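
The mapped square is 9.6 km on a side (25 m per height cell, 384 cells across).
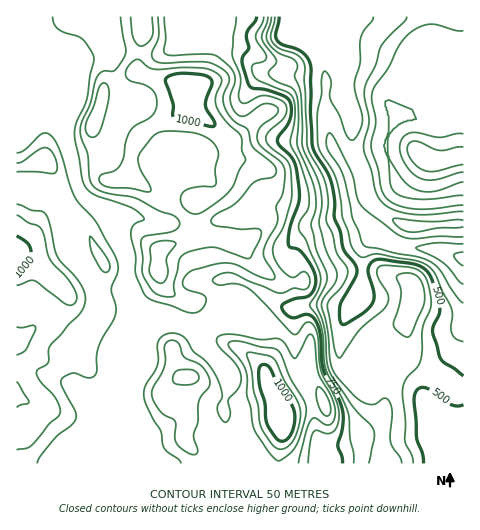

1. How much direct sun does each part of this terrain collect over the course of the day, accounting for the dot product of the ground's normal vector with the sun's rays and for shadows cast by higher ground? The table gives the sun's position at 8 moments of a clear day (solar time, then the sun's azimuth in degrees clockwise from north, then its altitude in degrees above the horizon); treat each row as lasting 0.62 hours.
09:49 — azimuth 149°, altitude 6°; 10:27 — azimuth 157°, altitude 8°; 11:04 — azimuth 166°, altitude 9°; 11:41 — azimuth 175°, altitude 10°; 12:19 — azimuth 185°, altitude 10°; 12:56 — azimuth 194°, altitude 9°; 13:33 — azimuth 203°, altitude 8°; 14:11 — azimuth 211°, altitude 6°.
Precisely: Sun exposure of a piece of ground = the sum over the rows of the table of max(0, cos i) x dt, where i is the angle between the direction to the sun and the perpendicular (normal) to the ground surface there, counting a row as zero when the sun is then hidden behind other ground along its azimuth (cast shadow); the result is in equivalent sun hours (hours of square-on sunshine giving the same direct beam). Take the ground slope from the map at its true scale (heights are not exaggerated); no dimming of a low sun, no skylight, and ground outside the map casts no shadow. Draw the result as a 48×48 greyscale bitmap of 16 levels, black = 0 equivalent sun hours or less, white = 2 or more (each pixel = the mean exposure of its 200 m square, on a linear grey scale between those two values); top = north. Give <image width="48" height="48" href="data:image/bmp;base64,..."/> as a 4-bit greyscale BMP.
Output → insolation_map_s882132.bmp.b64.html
<image width="48" height="48" href="data:image/bmp;base64,Qk32BAAAAAAAAHYAAAAoAAAAMAAAADAAAAABAAQAAAAAAIAEAAATCwAAEwsAABAAAAAAAAAAAAAAABEREQAiIiIAMzMzAERERABVVVUAZmZmAHd3dwCIiIgAmZmZAKqqqgC7u7sAzMzMAN3d3QDu7u4A////AIh2ZVVVVVVXiZdVVVZ4mGZmVVZVREVVVZmYdlVVVVVoq4VFVWec7YZ2Q0ZTIiNVVYiZh2VVVVZ2dlRVVnm83ZeKdUZlRERVZneJqYZVVWdnZVZmVnm6mqm9plVFZlVWZmd5qXZVVmV5hmZVVWeIZordlUI1ZVVmd2d4dUVVVUWah2VVVmZlM1i5UyEkVUVneGZUMjVVVVeYh3ZmVnh1IiVzIRE0RFZ4iFQiI0VVVVVmeImXQ1iFIRNBERI0RWeIdkMiNXiFVVMjaJl0IkZkISMQASM0V4mHVDNWiKuWVVQSREQiRnZDIjYhAjREaJhlRGeIdmZVVVQzMQATWqYSI0ZCI1VEWJdTNJh1VlVlVVVGUgAVvYIAIiRUI1ZURnZUM3dnd2V3VVVVQxE4pRAAEhNUITVlVmVEMVaIh2R5ZVVBABMyEAAAERJEIRRniHVEMTRniIVZhVVSAUVCAAABERA0IQFFeIdmVDNFaadYlVVUNHhUMhEyEAATMgASRomXZVRFeahUVVVYreyFV4cxIQAjMyERJYmFQ1VXmXZCNVjf6URmZkIViIh3ZDMkNGdTIoaJljNVVWm8ggATIQJ7usyqlzRHZUQyIbmZYhNphnq6hjNEM2vrZWZ3iFRodSIiIaqEEBSKhmd2aKq7q92UESIzRWRDIQAREXdiATWFRVVEV4is3scxIiEiIREAAAAAElVTI0diJGdnmrqavKdUQyIjIQAAAAABR0RENFYyNXUiSLzLqYmYYyMzQyAAAAJYvSI0RWYyRVEAATREIROLlSNDRCEAAmis3RETRXQjVDEAAkQhAAAnmFRCIiIkZlVWeBATVVEUVVV4maqoZDIkeZl1QzWGEAAAAAACVSFGm6vLmZm8yoZVeId2VFdQAAAAABI0VTW//u2mVUNXmph3d2VVRFYgAAAAAFVVZErv/tlUUxEkeIiIdUM0REQwAAEQApmahFh1RmQ1VUNGZ3iZdUIiNFRCEnvMuZvcZGZBIzRVVVVVVomFRDIRJVQzSKu87xJUNGZERFVVVVVURWQgASERNVM0aJdVeQABJHdlRXd1VVVmdjEAASISRmQ0VlMREjEANXqVQ2iHZWeZh0IBJEREV3dlMgAAAEMiRWm3UyR5vMzJQSVmZ2VEV4h2MAAAEFVEVTN4VBFHq7qEEAWrqGVVVndlQgASI1VVVTE4VUI0VmUxEAFYl1VWZUREQzM0RVVVVUI3ZVVFZ3dTMQABE1VWVDNEVVVVVVVVVUM0ZVd3eJmHdBAAAUVUREVmVVVVVVVVVUQxWLuodlVomCAAADVURFeIZVVWVVVVVUQgJ5hTEAABNCAAAlZVVWiZhlVWZlVVVUQhEiEAAAAAASERNERFZmd4h1VVZlVVVVVUMiMQAAAAE2diEAJFZlVnh2VVZlVVVVd2VWhxAAABNWQQAAJFVVVniHZmZlVVZ5hlV4qkAAASRUMgABRVVFZ4mZiIiFVWmpdVZmZjEAEjVnqlATV2RFZ5mrurulVWd3ZVZmVUMzNEVWiYQjRVVFVneIiIiA=="/>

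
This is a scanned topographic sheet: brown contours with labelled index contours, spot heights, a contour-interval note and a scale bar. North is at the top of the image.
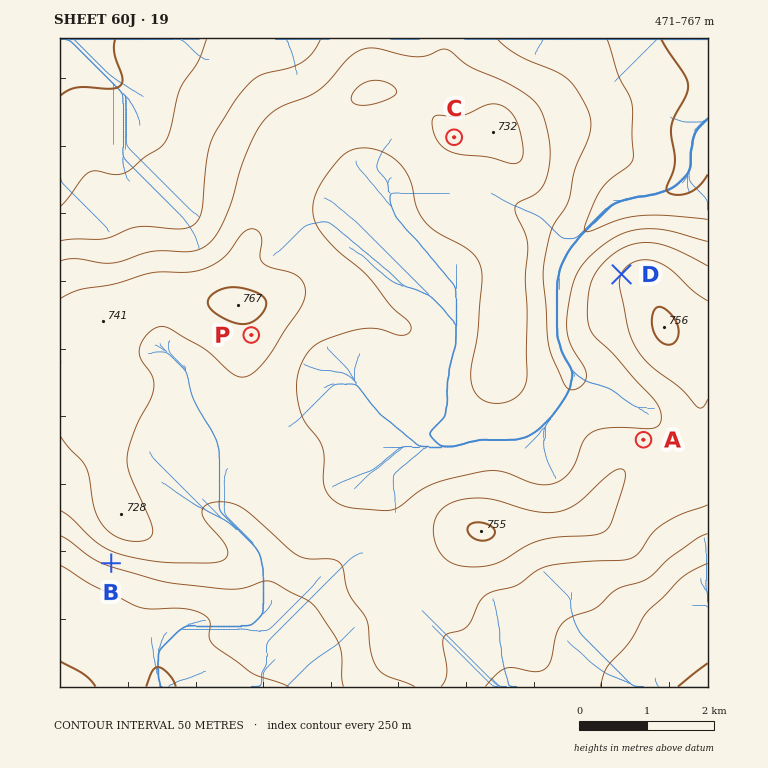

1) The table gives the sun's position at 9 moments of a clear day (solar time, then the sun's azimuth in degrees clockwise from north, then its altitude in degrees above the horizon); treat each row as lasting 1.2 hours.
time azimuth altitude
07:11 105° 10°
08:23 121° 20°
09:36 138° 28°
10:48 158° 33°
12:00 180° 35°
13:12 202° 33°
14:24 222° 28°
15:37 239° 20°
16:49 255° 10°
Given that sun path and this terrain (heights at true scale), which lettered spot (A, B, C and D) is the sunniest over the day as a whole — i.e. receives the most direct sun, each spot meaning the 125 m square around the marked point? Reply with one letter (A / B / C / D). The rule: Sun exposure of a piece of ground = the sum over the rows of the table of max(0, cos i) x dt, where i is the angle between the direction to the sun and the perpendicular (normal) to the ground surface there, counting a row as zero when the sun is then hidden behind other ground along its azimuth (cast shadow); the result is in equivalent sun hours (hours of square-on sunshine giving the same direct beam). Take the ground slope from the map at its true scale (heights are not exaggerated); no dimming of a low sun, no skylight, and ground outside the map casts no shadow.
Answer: B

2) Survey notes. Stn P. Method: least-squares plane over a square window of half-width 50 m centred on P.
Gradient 5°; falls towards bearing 164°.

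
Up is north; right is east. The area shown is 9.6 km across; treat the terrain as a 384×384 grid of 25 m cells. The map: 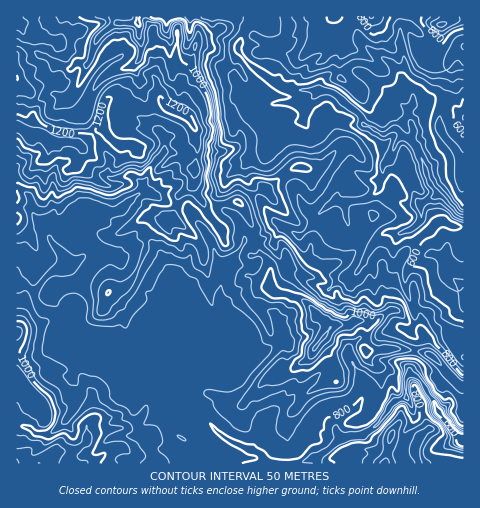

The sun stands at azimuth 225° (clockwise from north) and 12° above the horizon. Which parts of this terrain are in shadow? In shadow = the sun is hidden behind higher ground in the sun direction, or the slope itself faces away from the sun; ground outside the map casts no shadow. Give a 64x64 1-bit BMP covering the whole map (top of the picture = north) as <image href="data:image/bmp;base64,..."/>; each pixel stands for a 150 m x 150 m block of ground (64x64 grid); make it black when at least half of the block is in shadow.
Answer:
<image width="64" height="64" href="data:image/bmp;base64,Qk0+AgAAAAAAAD4AAAAoAAAAQAAAAEAAAAABAAEAAAAAAAACAAATCwAAEwsAAAIAAAAAAAAA////AAAAAAAAAAAAACAGMQAQAADgAAZ/AwDgA4ACAH87g8AEAAHiF/+AwAgABGMHB4+AAAAAAZ4HAYAAAAABng4fwAAAAAn8Dx+AAAAAD7wfj4AAAAAFsD+DAAAAAAVwP8wAAAABA+B/zAAAAAODw//AAAAAA4OH/8AAAAADnwf/wAAAAgcAH3+AAAACAzf/fgAAAAAGP/98AAAAAAQf3/AAAAAIAA//8AAAAAgPMv/4AAAAGB/5/3gAAAAAP///OAAAAAB///8AAAAAAf///wAAAAAH////AAIAAA////wAAAAAB////wAAAAAO///+AAAAGA3///4AAAAYH////AAAADMf//8wEAAAMz/4H4AQAABjH/gHgCAAAec++ABDYAADz33wAMfgAA+ce8IP30AAHBz3gGz8wAAQP/eAAJiAAAAf7wBxMAgPwD//APBwABmAP/wAmGAAAAA//AAY4AAIAD/+8DzgABgAP/7wfMAAMBg/+PD9wQXgeD/4Mf+DL+B4P/AB/gf/4AB/8AHwh//gAH/4AcAHf+AB//iDgQB/gAf//AcAAB+AB//8DgAAMADH///AQABwAM///gDgAPkDz//8AYAA78HP//wABAD4oE///AAcAHAgV//4ADAAwKDHv/gAwgAAMO2/+ACCAAAb7f/8AAIAAEP9//gABgAB/P//8AAACA=="/>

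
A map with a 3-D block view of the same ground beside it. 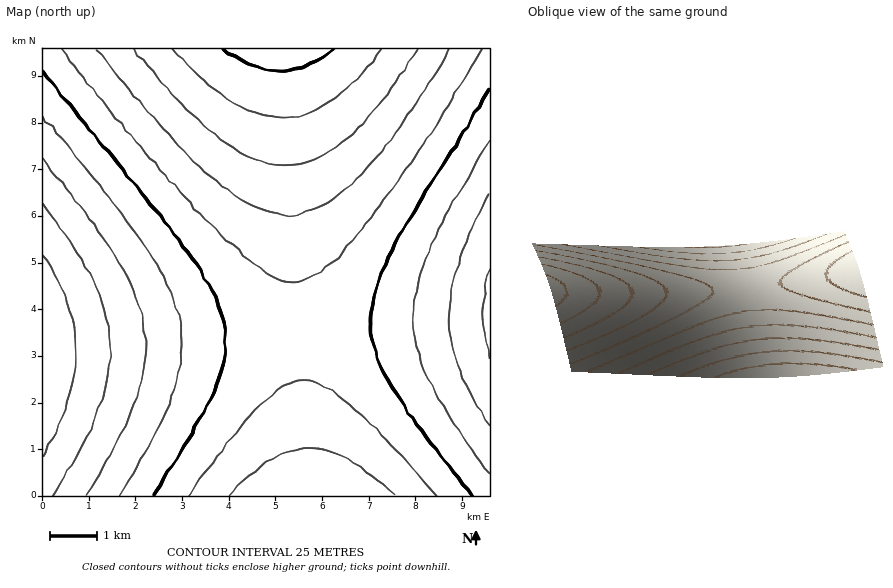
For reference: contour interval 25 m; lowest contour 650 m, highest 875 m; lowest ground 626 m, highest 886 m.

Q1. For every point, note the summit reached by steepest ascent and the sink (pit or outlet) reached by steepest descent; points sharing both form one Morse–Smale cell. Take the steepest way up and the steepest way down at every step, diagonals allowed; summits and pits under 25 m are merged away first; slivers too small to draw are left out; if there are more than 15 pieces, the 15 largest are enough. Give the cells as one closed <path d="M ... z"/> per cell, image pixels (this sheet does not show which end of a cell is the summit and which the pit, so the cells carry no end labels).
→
<path d="M282 48l-240 1 1 297 256-15z"/><path d="M489 48l-207 1 17 283 191-12z"/><path d="M298 332l-255 14-1 149 265 1z"/><path d="M489 321l-190 11 9 163 181 1z"/>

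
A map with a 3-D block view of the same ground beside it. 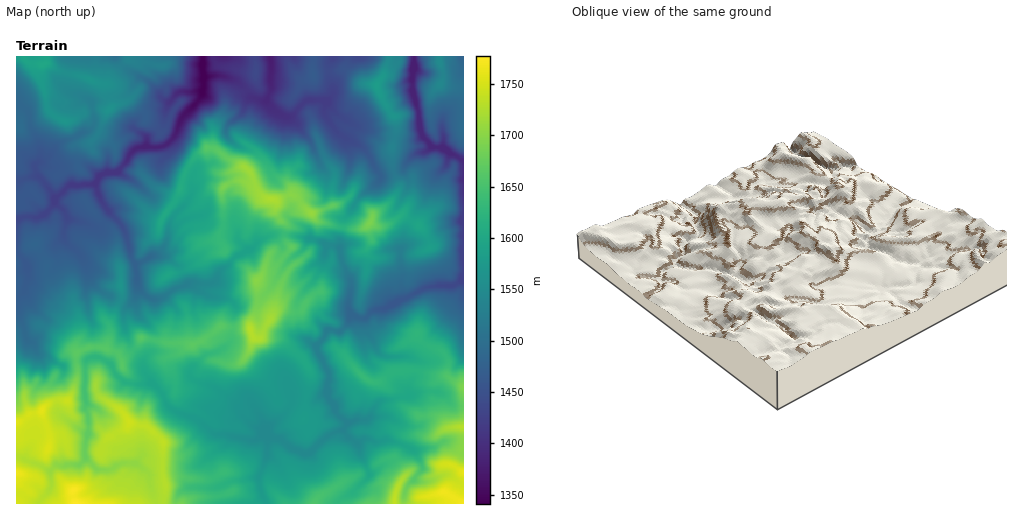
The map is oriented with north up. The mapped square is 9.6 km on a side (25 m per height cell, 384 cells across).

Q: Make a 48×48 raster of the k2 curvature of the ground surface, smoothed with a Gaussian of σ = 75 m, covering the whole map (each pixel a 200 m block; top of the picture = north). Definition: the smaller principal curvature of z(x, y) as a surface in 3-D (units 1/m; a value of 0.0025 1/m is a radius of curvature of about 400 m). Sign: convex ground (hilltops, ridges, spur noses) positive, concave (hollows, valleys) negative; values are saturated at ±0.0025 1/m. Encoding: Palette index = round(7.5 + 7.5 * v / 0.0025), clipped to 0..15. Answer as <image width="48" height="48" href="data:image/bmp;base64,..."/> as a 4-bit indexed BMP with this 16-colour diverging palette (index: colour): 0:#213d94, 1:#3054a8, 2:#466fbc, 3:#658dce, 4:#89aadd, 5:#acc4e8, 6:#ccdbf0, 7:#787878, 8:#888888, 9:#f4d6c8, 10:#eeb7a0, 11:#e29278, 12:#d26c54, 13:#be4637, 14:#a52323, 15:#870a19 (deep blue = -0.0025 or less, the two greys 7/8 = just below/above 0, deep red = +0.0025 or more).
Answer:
<image width="48" height="48" href="data:image/bmp;base64,Qk32BAAAAAAAAHYAAAAoAAAAMAAAADAAAAABAAQAAAAAAIAEAAATCwAAEwsAABAAAAAAAAAAlD0hAKhUMAC8b0YAzo1lAN2qiQDoxKwA8NvMAHh4eACIiIgAyNb0AKC37gB4kuIAVGzSADdGvgAjI6UAGQqHAHdnd3d3d3h3ZXd2ZmdXh3h3Zmhmg3d3d3d1eId3d3dnhFZmeIdYdniHdld1g1h4h4eFd4d3eIdohWd3ZmZnd3ZniHR2dyVVZod1ZmdEZ3Z3dmd3iHdXd3d3eIVWWHJXaFVXVUNYZWd3dmVniHhXeHd3d2SHZWKZhneIaHKYd3d3dndmd3hndkR4iFZ4hkNFZYd4eHJ3d3d4l2d3d2Z2VYdHdlZVRFZTRnd3eHNod3d3d3dlZnd2d4h1VYZ3d3eHZod3dmN3Z4d3ZmZoeHd3eIiIdWZ4dmVoiGeHZ3N1Z2d1VVd3d3d3Z4iHRlVWZ4d3ZlZ3aGJGeHZ1R3d3d3d4h3eGWIdXd3d3VWZneHCHZmZ0eHd3d3d3h3dkd3dmZmZmV1dmZnCFVVVVeHd2dmd3d3djd2eId3d2aGZ1ZXGZRGZnd2ZmZVZ3d3iCZ3h3d3d3eHZVU2OGKHV3dmZneHVnd3hieHZYiHd3ZWZERmQzWGV4d2V3d4ZWZ4glh3V1RVZmc2VGiZdoeFZmd4dlZmZlZ3YoiGZWd3d4g2VXeIdodVloh4eHZWinZkMmeGZXiId4g2Z2d3dWc2hHd3d4dHh2ZWdhFWd2eIhndGeGZ3ZIhGRohnZ4hIdoZodHhFV2d4mGZmdnd3RodWZmhXd4hFZ4dodmU1REZ4h2Znd4d3R3VkdUaIdmVFZ4hmd3UodlM2dmdnd3eHRjV0RDJnZmZ3dnd1eJcmdndSRnd3d3d3VniDOJYzVWZ3l2dnWIc1dmd4UzNHZ3d3ZmZzSJh2Z1ZniGdldmY1hmd3d3hHZ3d3ZmiSRodXh1NoV3Z2NWZHdnZmZmdGd3eHZ2dyUjV3d3g0R4dWhGRod3ZYh2YmiHdnd2dThkZoh4llRoaVhERWZkVWeZgmiHdod3dFd3R4h4dnZEVDI1VVV3ZWZ4gmh3dod3cmaIN3dndndlZ2SHZnmIdXh2c1VWhWd3RYh4V3dmdnZndViFRGeFZ2h2UndkZohzVmdmdXdmdld4dnh1cjiWSHZ4koeGWIhjh3dVd2dWdWiIdnZGhhVmdYZ4gniFVGc2iHRWaGZodndmWIhkNnJFdnZngmdWhTMmhiV1R3Zmd3dkaHZWY4ZFZ3dncnZoholBAohkSHZnd3hWdlVWg3dFZYdkc4dnd3V2cGl1RnZVaJdmZ5c3hHY3dGeGU3d3d3eVhQZmVHeHZlWHV4RXZWRohzJVAnd3Z3iGd0ERJGeoQWh3Z4J3ZmZ4iHUCWYdmZTV4Z3RqQWh2CId3ZkWGV3dmd2B0aIVmeXRmZUd3cFZ3JXd2ZUd1d3ZmZkCDeHVoeHdYdlaGchaXdFdlVWdmd3ZXmlB1Z3Vnd3dYh3V2VxFVd1ZVZ0dmd3VnZwF2Z2Vnd3ZmZ4dlRnM1ZmVViGRWZmZ3dgWHZ2V3Zmd4h3lWY0RIhmd0d3eGVoeHVQiZd1Z2Z3iIiGRneHVFRXhkd4iGZYiHdAdndkiHZ3d4dld4iHRHd3hzeHh2dmZndgNWdmeIVmZ2V4h3iHRYZ3djh2d2d1RFiQeYdQ=="/>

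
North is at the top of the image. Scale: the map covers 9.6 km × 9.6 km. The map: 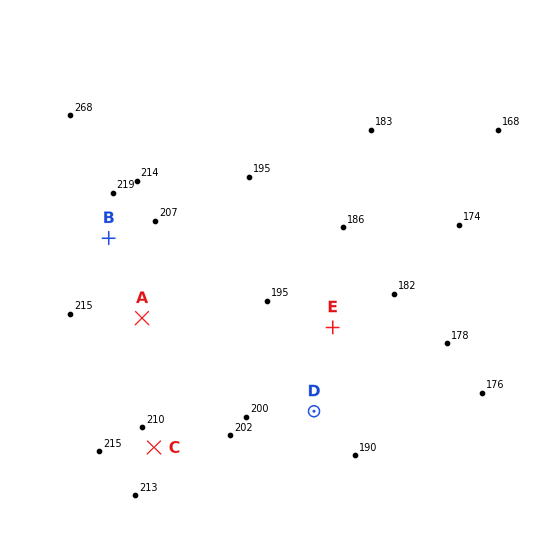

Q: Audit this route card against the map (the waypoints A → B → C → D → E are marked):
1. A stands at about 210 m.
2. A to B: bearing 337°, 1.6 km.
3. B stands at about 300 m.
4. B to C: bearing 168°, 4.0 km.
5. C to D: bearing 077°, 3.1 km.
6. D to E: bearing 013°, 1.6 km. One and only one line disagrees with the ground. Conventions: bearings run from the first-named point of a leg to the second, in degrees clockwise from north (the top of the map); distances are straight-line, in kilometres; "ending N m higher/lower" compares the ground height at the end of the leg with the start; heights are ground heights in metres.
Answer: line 3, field height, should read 210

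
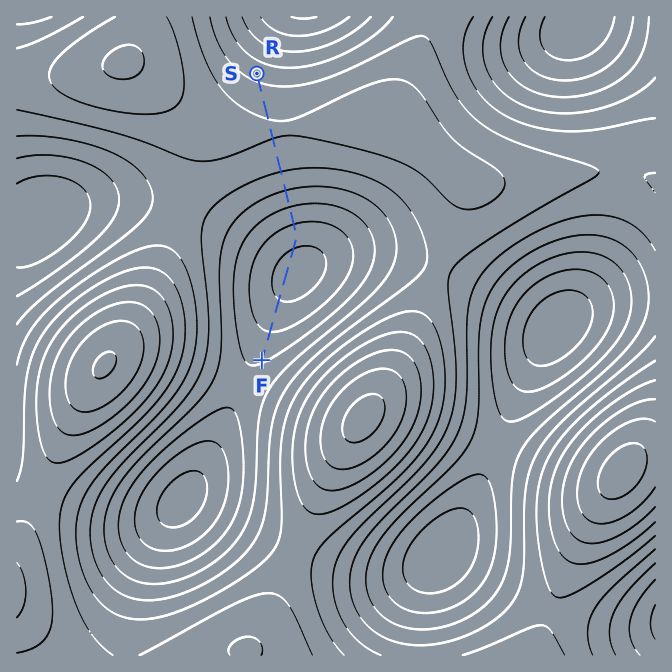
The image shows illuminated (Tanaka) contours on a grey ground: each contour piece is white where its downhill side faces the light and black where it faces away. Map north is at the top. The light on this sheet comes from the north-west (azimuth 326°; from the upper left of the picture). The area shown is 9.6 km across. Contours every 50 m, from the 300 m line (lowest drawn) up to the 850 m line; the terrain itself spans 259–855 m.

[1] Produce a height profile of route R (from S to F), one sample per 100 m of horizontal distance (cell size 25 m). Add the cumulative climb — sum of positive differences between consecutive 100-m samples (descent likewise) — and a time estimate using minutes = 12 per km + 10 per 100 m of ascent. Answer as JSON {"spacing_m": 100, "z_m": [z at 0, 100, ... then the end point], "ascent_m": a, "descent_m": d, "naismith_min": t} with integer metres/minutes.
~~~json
{"spacing_m": 100, "z_m": [532, 545, 558, 569, 579, 588, 595, 600, 602, 603, 600, 595, 588, 578, 567, 553, 537, 520, 501, 482, 462, 443, 423, 405, 388, 372, 360, 351, 343, 338, 335, 334, 335, 338, 343, 350, 358, 367, 378, 388, 400, 411, 422, 432, 442, 446], "ascent_m": 182, "descent_m": 269, "naismith_min": 72}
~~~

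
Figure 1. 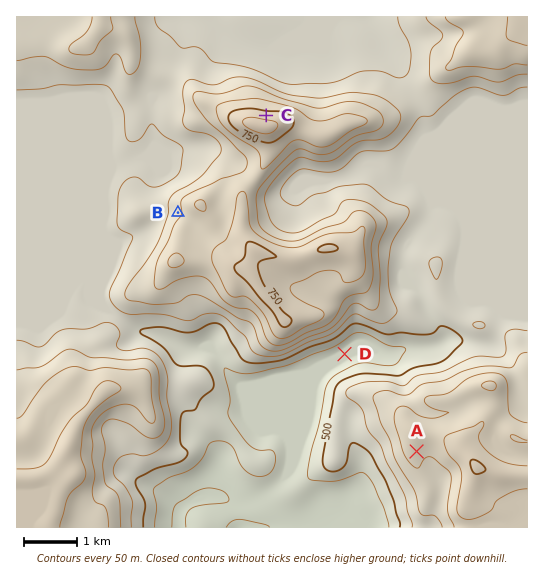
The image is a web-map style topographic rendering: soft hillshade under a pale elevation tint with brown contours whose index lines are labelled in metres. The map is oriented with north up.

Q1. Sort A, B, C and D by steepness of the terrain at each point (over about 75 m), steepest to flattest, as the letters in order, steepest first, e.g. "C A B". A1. C B A D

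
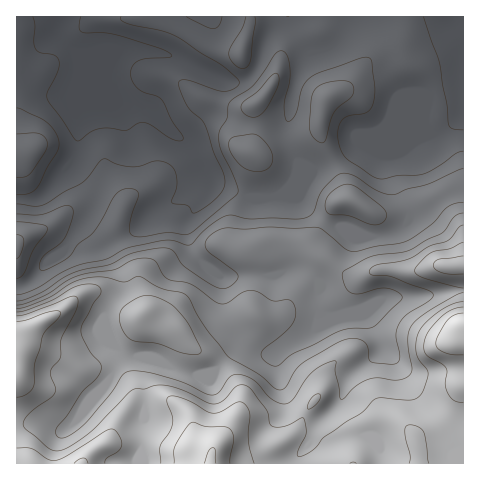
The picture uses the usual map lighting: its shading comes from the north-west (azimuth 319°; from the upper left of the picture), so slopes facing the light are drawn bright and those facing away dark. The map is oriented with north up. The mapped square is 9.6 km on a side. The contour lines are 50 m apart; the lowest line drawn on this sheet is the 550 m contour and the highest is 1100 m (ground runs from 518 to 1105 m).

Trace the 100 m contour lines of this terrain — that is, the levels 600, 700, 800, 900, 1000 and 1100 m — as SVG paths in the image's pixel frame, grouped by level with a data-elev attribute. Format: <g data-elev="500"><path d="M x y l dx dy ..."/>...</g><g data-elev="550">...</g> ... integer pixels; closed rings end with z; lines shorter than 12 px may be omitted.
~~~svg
<g data-elev="600"><path d="M17 194l11 0 9-6 11-22 9-14 2-8-3-11-9-11-8-5-22-9"/><path d="M463 130l-10-1-4-4-2-20-7-42-17-46"/><path d="M121 17l0 3 6 4 35 7 16 6 44 28 17 16 0 3-3 4-12 3-8-1-29-10-6 0-3 3 2 7 7 15 15 15 4 6 8 26 10 23 1 8-2 7-14 14-10 7-6 2-6-7-13-2-2-2 4-14 1-8-3-11-6-5-11-3-18 5-9 1-12-2-14-6-5 3-16 20-20 10-16 11-11 3-19-2"/><path d="M222 17l-3 9-6 3-27-12"/></g><g data-elev="700"><path d="M17 278l3-1 4-4 9-22 13-17 1-5 0-2-5-2-25-3"/><path d="M250 171l12 0 8-4 3-8-3-11-7-9-7-4-6-1-18 3-2 3-1 4 2 9 10 12z"/><path d="M463 169l-35 15-21 5-15 6-15-4-24-16-12-1-6 3-12 12-4 7-5 15-7 6-9 2-26-1-21 1-19-4-5 1-18 11-19 18-4 0-11-4-8-1-37 7-24 12-22 4-13 5-35 20-11 5-8 2"/><path d="M320 143l3 0 3-3 5-21 4-8 18-16 0-8-4-5-9-1-14 2-8 4-5 5-2 10-1 27 3 8z"/><path d="M250 117l9-1 9-10 10-22 1-7-2-4-5 2-14 16-16 13 0 7z"/></g><g data-elev="800"><path d="M463 213l-9 4-12 16-16 7-15 10-9 2-31 4-28 16-1 5 3 8 2 5 4 3 9 1 17-5 8-1 10 3 7 4-1 5-25 25-6 3-20 0-13 4-23 13-21 9-16 12-5-1-8-4-2-4-1-4 4-5 21-17 7-8 3-11-2-7-2-4-5-1-14 1-15-9-8-2-8 3-15 10-7 1-28-19-25-6-4-5-7-12-5-3-15 0-21 11-38 6-10 5-22 15-19 7-9 2"/></g><g data-elev="900"><path d="M186 354l13 0 2-1 0-4-14-27-15-17-14-7-12-3-12 4-12 10-2 6 0 8 4 10 6 6 7 3 22 2z"/><path d="M463 293l-7 2-25 14-12 9-7 7-3 7-1 8 4 30-2 5-6 4-8 1-18-2-9 1-12 6-13 13-3 1-6-28 1-9-3-1-11 4-9 6-8 10-12 18-5 4-4 1-12-5-16-17-14-7-6-1-5 2-12 16-8 3-39-16-24-7-18-1-7 4-12 18-26 30-13 11-10 4-3-1-3-2 0-4 1-4 10-11 15-24 14-14 5-8 0-6-12-14-7-13-1-7 2-7 10-18 7-11 1-4-3-4-4-2-14 1-9 3-22 13-23 9-9 2"/><path d="M463 242l-13 7-19 4-12 11-4 7 2 3 6 4 40 10"/></g><g data-elev="1000"><path d="M105 463l1-5 12-6 4-6-2-9-4-6-4-2-7 2-36 23-13 6-8-1-17-11-14 0"/><path d="M254 463l-6-22 2-28-6-10-3-1-4 0-16 10-8 1-6-2-19-11-16-4-4 1-1 3 5 16 1 8-3 8-10 14 1 17"/><path d="M429 463l-5-31-5-5-9-2-4 1-1 5 5 24-1 8"/><path d="M17 397l9-2 7-7 2-24 7-28 4-6 13-12 2-5-2-2-7 0-26 9-9 1"/><path d="M463 307l-12 3-12 9-11 14-4 14 0 4 3 5 14 7 5 5 1 4-2 13 4 11 6 5 8 1"/></g><g data-elev="1100"><path d="M216 463l-1-14-2-1-5 4-4 11"/></g>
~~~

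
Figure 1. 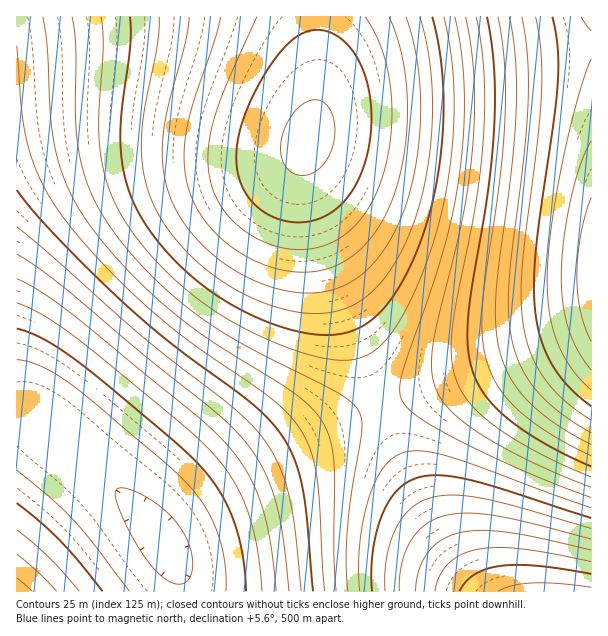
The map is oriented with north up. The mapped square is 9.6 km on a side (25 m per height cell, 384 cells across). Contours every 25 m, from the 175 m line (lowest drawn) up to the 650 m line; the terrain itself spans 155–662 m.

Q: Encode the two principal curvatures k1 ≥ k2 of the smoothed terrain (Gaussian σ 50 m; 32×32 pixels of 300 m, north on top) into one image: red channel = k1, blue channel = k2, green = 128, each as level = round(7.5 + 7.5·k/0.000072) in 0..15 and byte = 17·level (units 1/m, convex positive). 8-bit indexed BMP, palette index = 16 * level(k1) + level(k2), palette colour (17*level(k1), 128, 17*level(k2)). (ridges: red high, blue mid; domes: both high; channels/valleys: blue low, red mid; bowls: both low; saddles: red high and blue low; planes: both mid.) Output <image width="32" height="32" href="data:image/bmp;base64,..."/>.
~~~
<image width="32" height="32" href="data:image/bmp;base64,Qk02CAAAAAAAADYEAAAoAAAAIAAAACAAAAABAAgAAAAAAAAEAAATCwAAEwsAAAABAAAAAAAAAIAAABGAAAAigAAAM4AAAESAAABVgAAAZoAAAHeAAACIgAAAmYAAAKqAAAC7gAAAzIAAAN2AAADugAAA/4AAAACAEQARgBEAIoARADOAEQBEgBEAVYARAGaAEQB3gBEAiIARAJmAEQCqgBEAu4ARAMyAEQDdgBEA7oARAP+AEQAAgCIAEYAiACKAIgAzgCIARIAiAFWAIgBmgCIAd4AiAIiAIgCZgCIAqoAiALuAIgDMgCIA3YAiAO6AIgD/gCIAAIAzABGAMwAigDMAM4AzAESAMwBVgDMAZoAzAHeAMwCIgDMAmYAzAKqAMwC7gDMAzIAzAN2AMwDugDMA/4AzAACARAARgEQAIoBEADOARABEgEQAVYBEAGaARAB3gEQAiIBEAJmARACqgEQAu4BEAMyARADdgEQA7oBEAP+ARAAAgFUAEYBVACKAVQAzgFUARIBVAFWAVQBmgFUAd4BVAIiAVQCZgFUAqoBVALuAVQDMgFUA3YBVAO6AVQD/gFUAAIBmABGAZgAigGYAM4BmAESAZgBVgGYAZoBmAHeAZgCIgGYAmYBmAKqAZgC7gGYAzIBmAN2AZgDugGYA/4BmAACAdwARgHcAIoB3ADOAdwBEgHcAVYB3AGaAdwB3gHcAiIB3AJmAdwCqgHcAu4B3AMyAdwDdgHcA7oB3AP+AdwAAgIgAEYCIACKAiAAzgIgARICIAFWAiABmgIgAd4CIAIiAiACZgIgAqoCIALuAiADMgIgA3YCIAO6AiAD/gIgAAICZABGAmQAigJkAM4CZAESAmQBVgJkAZoCZAHeAmQCIgJkAmYCZAKqAmQC7gJkAzICZAN2AmQDugJkA/4CZAACAqgARgKoAIoCqADOAqgBEgKoAVYCqAGaAqgB3gKoAiICqAJmAqgCqgKoAu4CqAMyAqgDdgKoA7oCqAP+AqgAAgLsAEYC7ACKAuwAzgLsARIC7AFWAuwBmgLsAd4C7AIiAuwCZgLsAqoC7ALuAuwDMgLsA3YC7AO6AuwD/gLsAAIDMABGAzAAigMwAM4DMAESAzABVgMwAZoDMAHeAzACIgMwAmYDMAKqAzAC7gMwAzIDMAN2AzADugMwA/4DMAACA3QARgN0AIoDdADOA3QBEgN0AVYDdAGaA3QB3gN0AiIDdAJmA3QCqgN0Au4DdAMyA3QDdgN0A7oDdAP+A3QAAgO4AEYDuACKA7gAzgO4ARIDuAFWA7gBmgO4Ad4DuAIiA7gCZgO4AqoDuALuA7gDMgO4A3YDuAO6A7gD/gO4AAID/ABGA/wAigP8AM4D/AESA/wBVgP8AZoD/AHeA/wCIgP8AmYD/AKqA/wC7gP8AzID/AN2A/wDugP8A/4D/ALinloWEcmFgUFBQUFBic4WWqLna6vv6+vn5+fj4+Pj4p5aVlINycWBQUFBQUWNkhZanyNn5+vr5+fn4+Pj35+emlZSTgoFxYGBQUFBSY3SFlrbH6Pj5+fn4+Pj45+fXx5WUk5KCgXBwYFBQUVJjdJSltdbn9/j4+Pj35+fX18e2hZSTkoGBcHBgUFFSU2OElLTF1eb29/f39+fm1sbGtqaEg4KBgYCAcGFhUlNjc4OktMTU9fX29vbm5tbGxrallXOCgYGAgIBxcWJTVGSDk6PD0+T09PX19eXVxcW1pZWVcnGBgICAgXFyY1RUdIOjs8PT4+Pz9PTk1NTEtKSklIRhcXCAgIGBcnJjZGWElKOzw9Li4vPz4+PTw7Ozo5ODc1FgcHBwgYGCc3RldYSUo7PC0tLi8vLi0sLCsqKSgoJyUGBgcHFxgoN0dHWFlKSzs8LS0uHh4eHRwbGhoZGBcWFQUGFxcXKDhISFhpaVpbTEw9PS4uLh0dHBsaGRgXFxYVFhYXJyc4SFhYaWlqa1tcTE1NPj4uLSwsKyopKCcmJSYWFic3OEhYaGl5enp7a2xcXU1OTj49PCsrKikoJyYkJhYnJzdIWGhpeYqKi3t8fGxtXV1eTk1MOzo5ODc2NTQ3Fyc4SFhYaXmJipuLi4yMfX1tbV5eXUxLSjk4NzY1NDgoKDhIWWl5iZqbm5ucnIyNjX19bm5tXFtKSUhHRjU0KCg5SVlpanqKmqurq6ysnJ2djY1+fm1sW1pZSEdGRTUpKTlKWmp6e4ubq7u8vKysrZ2dno6OfXxrallYV0Y1JRo6Skpba3uLjJysvLy8vLy9ra2enp6NjHt6aGhXRjYmCztLW1xsfIyMnKy8vLzMzL29va6unp2Mi3l4aFdHNhYLO0xcbGx9jY2dra29vczNzb2+vq6urZyaiXloWEcnBwtLW1tsbHyMjJysrLy8vL29vb6+rq6tm5qJeGhYOCcHCkpaW2tre4uLm5urrLy8vb2+rq6vr62rmpmJaFg4GAgKWlpqamp7e4uLm6urrKytra6ur6+vrauamYloSCgICAlZWWpqanp6ioqamqurrK2trq6vr6+tq6qZiWlJKQkJCVlpaWlpeXl5iYmampucnJ2erq+vr66sqpmJaUkpCQkIaGhoaWlpeXl5iYmKi5ycnZ6er6+vrqyqmnlZORkJCQhoaGhoaGhoaXl5eXqLi4ydnp6fr6+urKqaelk5GQoKB2dnaGhoaGhoaGhpenp7jI2dnp+fr66sqpp6WjoaCgoHZ2dnaGhYWFhYWFlqant8jY2en5+vrqyqmnpaOhoKCgdnZ2dYWFhYSEhIWVpaa2x9jY6fn6+urKqaelo6GgoLA="/>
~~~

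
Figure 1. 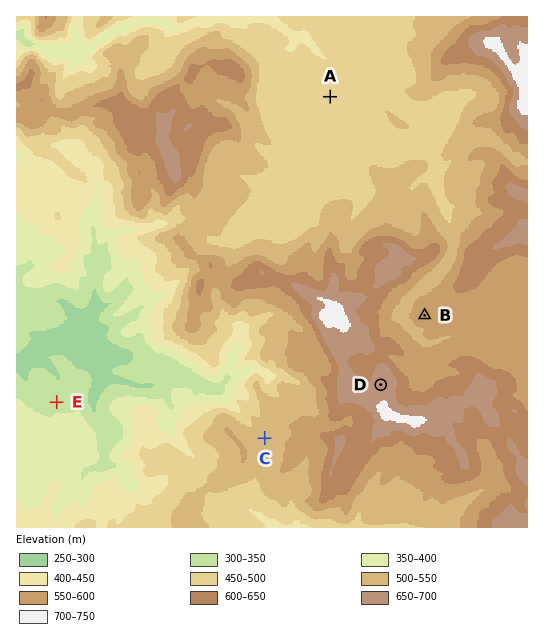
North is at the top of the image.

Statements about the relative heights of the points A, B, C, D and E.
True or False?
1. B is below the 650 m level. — True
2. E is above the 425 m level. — False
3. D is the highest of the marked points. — True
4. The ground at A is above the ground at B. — False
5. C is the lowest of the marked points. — False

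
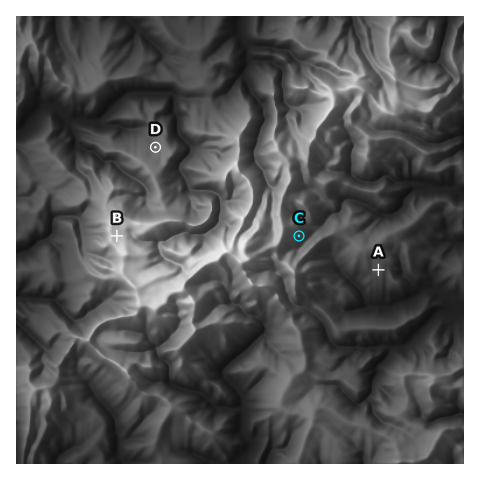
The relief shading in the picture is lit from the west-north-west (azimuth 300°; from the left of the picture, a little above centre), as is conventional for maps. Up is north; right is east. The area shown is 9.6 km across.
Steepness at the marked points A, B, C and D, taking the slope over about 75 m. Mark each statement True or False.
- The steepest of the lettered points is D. False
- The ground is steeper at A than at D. False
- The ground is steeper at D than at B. True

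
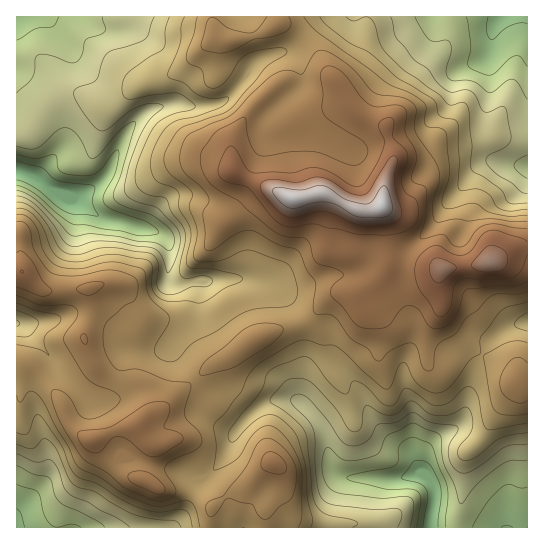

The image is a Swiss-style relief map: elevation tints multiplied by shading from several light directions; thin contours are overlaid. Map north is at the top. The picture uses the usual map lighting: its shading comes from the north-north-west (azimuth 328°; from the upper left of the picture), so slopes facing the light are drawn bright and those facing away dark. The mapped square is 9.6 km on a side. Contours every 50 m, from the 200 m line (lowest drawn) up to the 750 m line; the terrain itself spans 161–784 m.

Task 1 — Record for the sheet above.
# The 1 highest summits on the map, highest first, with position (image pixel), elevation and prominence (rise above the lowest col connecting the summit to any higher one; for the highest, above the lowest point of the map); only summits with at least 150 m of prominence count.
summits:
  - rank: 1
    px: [383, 206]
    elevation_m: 784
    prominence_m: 623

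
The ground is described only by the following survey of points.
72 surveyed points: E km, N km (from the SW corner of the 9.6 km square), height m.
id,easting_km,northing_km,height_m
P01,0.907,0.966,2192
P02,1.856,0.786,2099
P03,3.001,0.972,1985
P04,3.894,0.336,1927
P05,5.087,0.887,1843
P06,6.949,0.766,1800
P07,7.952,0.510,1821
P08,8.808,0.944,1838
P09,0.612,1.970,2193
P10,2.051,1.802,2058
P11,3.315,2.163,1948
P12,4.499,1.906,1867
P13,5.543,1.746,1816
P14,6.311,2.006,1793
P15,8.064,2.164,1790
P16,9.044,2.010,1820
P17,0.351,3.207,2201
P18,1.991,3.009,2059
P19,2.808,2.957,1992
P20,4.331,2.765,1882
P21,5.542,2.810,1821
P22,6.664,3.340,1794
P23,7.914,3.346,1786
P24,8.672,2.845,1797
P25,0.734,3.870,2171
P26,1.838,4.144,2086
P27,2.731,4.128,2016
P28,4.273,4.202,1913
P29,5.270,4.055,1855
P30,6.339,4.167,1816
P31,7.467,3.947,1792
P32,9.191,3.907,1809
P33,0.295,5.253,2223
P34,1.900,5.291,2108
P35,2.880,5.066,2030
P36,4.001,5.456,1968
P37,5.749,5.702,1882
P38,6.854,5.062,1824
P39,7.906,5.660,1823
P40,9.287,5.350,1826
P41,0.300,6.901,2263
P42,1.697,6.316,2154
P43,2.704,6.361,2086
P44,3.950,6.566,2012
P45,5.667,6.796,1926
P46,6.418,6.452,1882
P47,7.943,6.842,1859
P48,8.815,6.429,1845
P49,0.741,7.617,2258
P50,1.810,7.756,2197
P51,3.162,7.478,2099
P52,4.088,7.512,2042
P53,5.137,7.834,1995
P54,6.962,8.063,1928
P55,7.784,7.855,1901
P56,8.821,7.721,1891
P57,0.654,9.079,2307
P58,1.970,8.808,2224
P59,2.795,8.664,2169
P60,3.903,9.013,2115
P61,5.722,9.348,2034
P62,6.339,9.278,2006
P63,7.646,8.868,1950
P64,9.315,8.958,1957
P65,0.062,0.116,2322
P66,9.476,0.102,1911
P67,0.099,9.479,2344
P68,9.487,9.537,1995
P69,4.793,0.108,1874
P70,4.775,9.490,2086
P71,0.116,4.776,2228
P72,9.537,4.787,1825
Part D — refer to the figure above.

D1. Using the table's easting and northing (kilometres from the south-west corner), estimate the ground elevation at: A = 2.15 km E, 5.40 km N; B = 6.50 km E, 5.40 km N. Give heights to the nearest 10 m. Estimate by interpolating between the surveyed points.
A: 2090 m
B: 1840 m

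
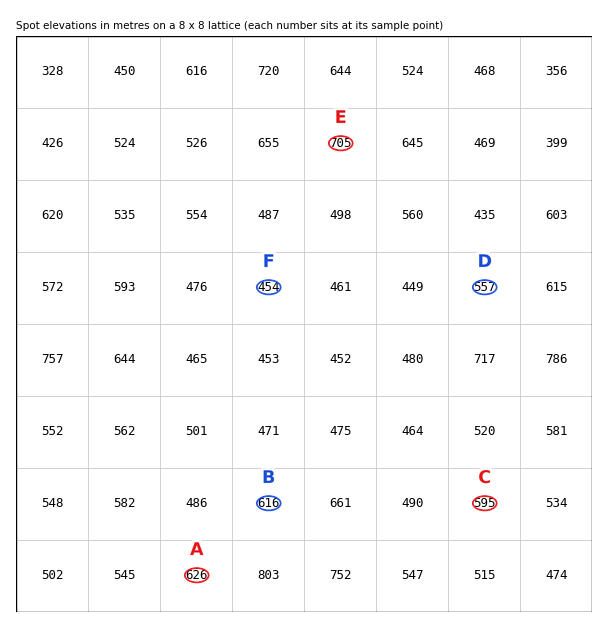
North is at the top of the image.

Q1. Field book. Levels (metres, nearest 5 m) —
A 625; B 615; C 595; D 555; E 705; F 455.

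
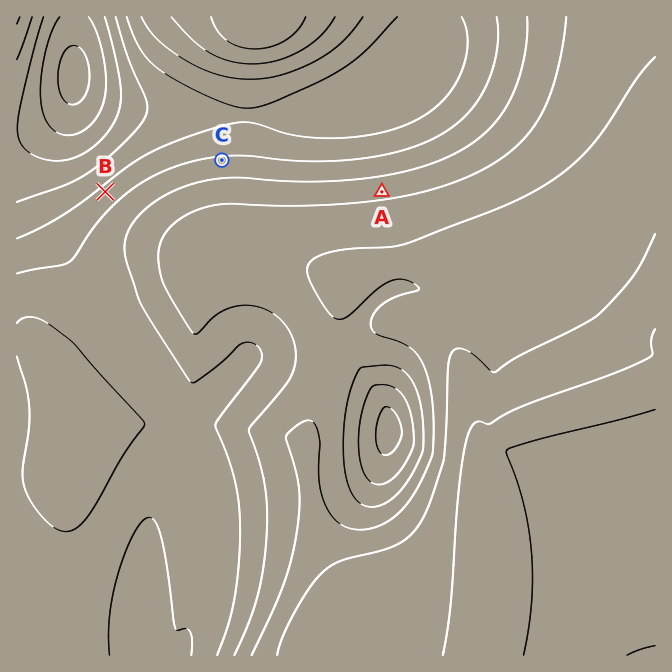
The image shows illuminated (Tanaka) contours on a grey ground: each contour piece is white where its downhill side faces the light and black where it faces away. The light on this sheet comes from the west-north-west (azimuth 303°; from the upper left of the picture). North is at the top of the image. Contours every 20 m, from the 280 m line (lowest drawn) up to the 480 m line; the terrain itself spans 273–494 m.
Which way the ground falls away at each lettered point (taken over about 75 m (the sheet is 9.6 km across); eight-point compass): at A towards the N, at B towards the NW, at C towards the N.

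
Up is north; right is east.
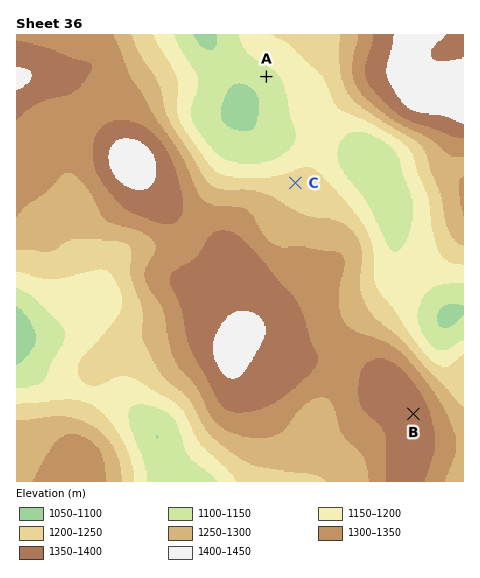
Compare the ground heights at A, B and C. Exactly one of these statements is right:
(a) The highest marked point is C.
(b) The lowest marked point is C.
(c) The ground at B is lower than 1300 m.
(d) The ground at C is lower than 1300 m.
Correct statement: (d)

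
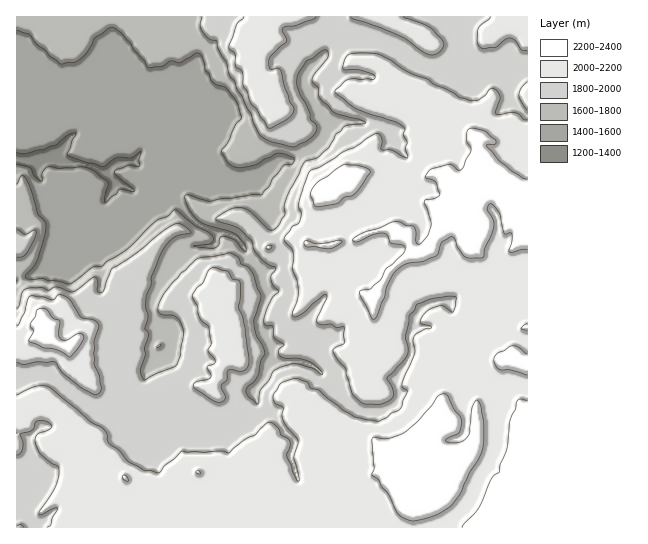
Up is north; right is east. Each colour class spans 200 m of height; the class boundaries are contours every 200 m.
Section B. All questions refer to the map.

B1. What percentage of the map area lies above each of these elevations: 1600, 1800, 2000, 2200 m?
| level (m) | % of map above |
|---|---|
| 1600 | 84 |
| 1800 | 74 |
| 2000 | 51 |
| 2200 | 10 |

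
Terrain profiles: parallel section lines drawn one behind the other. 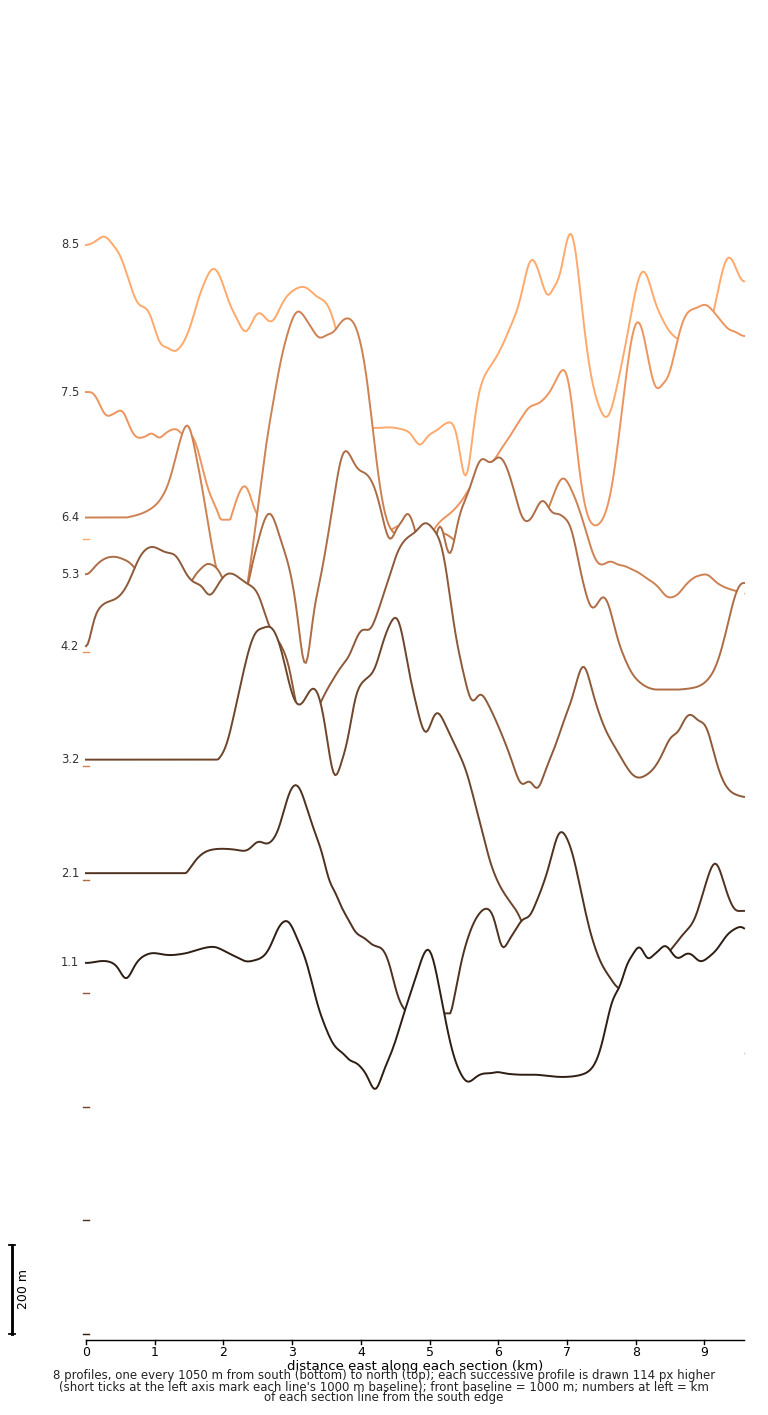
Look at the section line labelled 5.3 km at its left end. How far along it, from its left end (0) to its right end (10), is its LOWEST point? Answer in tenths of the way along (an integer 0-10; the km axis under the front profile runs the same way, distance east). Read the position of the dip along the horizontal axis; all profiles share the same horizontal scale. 9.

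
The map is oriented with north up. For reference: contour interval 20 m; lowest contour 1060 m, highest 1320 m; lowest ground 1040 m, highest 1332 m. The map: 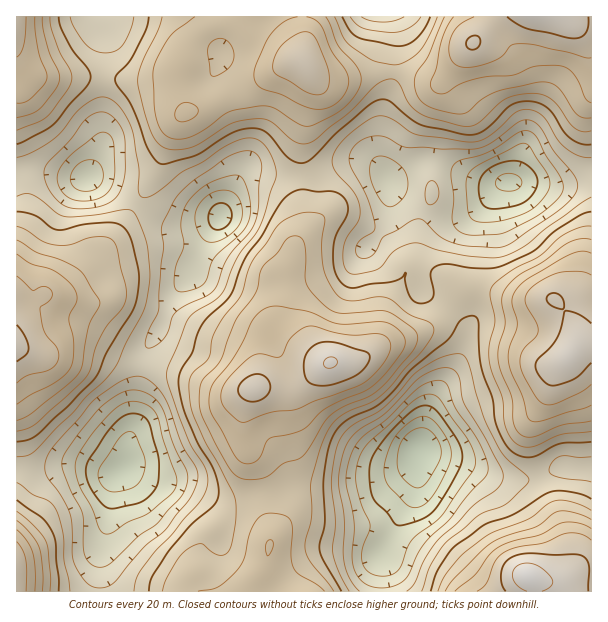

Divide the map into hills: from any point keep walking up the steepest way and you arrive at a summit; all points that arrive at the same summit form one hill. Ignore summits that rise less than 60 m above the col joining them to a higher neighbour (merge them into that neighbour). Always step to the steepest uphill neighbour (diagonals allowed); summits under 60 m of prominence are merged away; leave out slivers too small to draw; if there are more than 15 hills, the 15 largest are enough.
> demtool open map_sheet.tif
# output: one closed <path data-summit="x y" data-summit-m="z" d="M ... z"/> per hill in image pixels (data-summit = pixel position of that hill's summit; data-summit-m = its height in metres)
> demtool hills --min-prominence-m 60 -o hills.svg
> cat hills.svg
<path data-summit="330 363" data-summit-m="1322" d="M368 162l-15 0-12 2-29 12-37 0-26-4-4 2-9 9-18 38-12 18-14 34-22 27-8 26-14 19-4 11-8 43-2 24-7 21-1 21-8 8-4 9-6 45-8 27 1 38 281-1 0-39 34-64 0-29 11-45 11-22 19-27 9-24 0-14-8-10-17-15-21-12 2-32 6-16 13-14 31-13-28 3-25-8-23-17-6-8-5-11-10-10z"/><path data-summit="303 62" data-summit-m="1299" d="M392 16l-290 0 0 11 2 11-2 49 1 56-3 10-12 23 43 24 25 18 14 6 12 2 37-8 17-35 9-9 4-2 26 4 37 0 24-10 17-4 19 1 11 9 1-4-5-9 0-13 3-11 2-25 7-23 5-40 0-18z"/><path data-summit="569 356" data-summit-m="1318" d="M591 175l-27 9-60-2-30 32-33 14-13 14-6 16-2 32 21 12 17 15 8 10 0 14-9 24-19 27-8 15-10 40 2 4 85 29 23 0 30-12 32 0z"/><path data-summit="17 344" data-summit-m="1309" d="M42 169l-16 0-10 4 0 295 25 4 24-6 16 0 21 6 15 0 9-7 1-21 7-21 4-34 7-38 15-22 10-29 22-27 4-13 22-41-36 7-12-2-14-6-37-25-30-17-21 0z"/><path data-summit="534 17" data-summit-m="1320" d="M591 16l-198 0 3 31-4 13 0 18-8 32-2 25-3 11 0 13 7 20 3 1 33-18 19 1 45 19 78 2 27-9z"/><path data-summit="528 576" data-summit-m="1332" d="M420 450l-4 9-1 33-33 60 1 40 209-1-1-122-31-1-30 12-23 0-18-5-33-13-21-5z"/><path data-summit="17 20" data-summit-m="1295" d="M101 16l-85 1 1 155 9-3 16 0 38 9 10-4 13-31-1-56 2-49z"/><path data-summit="17 569" data-summit-m="1296" d="M81 466l-16 0-24 6-25-2 1 122 83-1 0-37 8-27 6-45 4-9-16-1z"/>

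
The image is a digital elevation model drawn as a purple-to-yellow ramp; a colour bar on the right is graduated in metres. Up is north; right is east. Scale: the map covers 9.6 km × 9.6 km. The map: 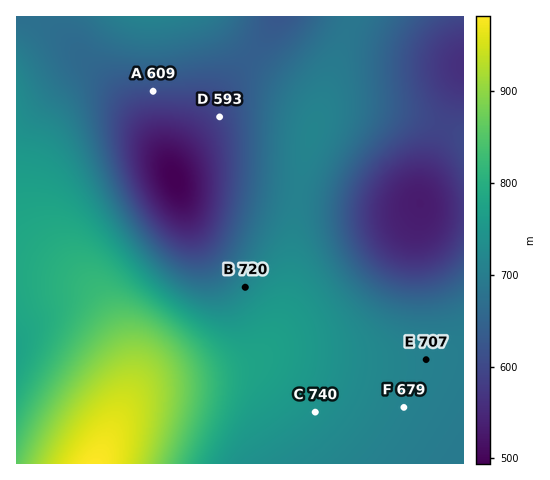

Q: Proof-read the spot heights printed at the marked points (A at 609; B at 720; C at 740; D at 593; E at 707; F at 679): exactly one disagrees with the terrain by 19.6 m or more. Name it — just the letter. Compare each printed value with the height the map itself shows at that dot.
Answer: F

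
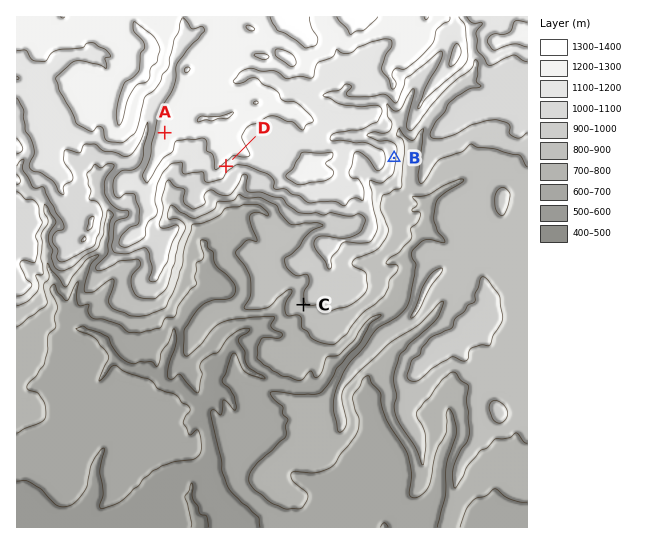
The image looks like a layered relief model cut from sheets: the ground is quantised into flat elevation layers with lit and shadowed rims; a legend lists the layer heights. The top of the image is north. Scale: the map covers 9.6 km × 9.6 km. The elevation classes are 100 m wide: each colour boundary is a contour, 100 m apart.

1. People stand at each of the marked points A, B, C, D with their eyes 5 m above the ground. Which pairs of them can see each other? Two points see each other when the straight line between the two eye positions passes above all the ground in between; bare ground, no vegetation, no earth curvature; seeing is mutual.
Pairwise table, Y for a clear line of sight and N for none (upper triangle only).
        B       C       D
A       N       Y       N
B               N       N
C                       Y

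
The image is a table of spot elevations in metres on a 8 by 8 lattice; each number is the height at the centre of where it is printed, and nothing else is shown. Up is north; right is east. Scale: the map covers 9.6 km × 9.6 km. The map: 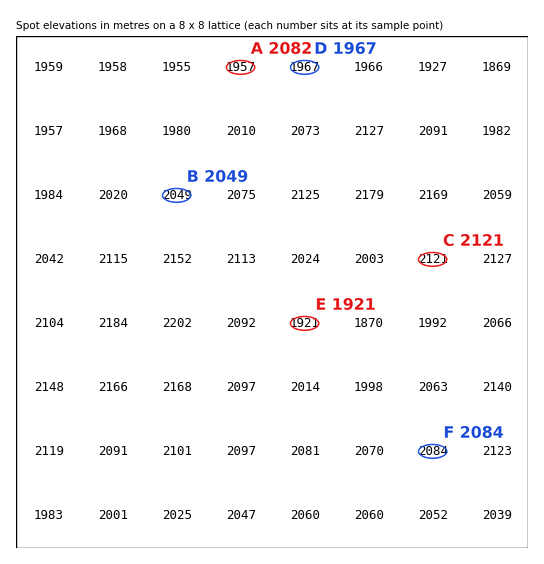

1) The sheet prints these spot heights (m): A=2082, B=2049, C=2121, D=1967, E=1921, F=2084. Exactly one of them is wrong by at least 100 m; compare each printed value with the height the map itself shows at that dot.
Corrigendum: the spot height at A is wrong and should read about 1957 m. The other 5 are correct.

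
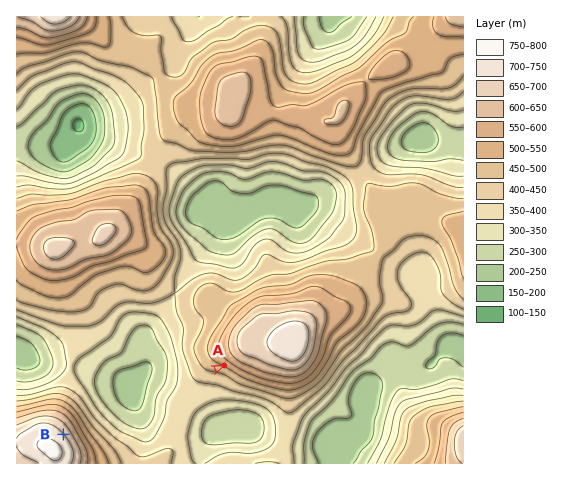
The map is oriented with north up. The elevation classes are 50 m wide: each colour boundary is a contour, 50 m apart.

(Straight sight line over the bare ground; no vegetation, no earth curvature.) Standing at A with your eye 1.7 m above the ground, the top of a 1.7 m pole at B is in view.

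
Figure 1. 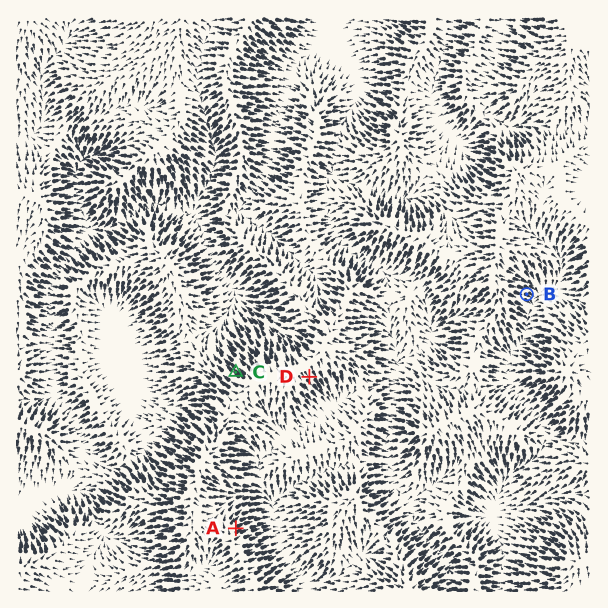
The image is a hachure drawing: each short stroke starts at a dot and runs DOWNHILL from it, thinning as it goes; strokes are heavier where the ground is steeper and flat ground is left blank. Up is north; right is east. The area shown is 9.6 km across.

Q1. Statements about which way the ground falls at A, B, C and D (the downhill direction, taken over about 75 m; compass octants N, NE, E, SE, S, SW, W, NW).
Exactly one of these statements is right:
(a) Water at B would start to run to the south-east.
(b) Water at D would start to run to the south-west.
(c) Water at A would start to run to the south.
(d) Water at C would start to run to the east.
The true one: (a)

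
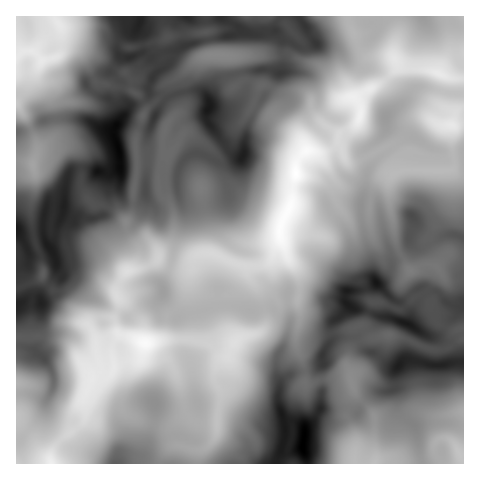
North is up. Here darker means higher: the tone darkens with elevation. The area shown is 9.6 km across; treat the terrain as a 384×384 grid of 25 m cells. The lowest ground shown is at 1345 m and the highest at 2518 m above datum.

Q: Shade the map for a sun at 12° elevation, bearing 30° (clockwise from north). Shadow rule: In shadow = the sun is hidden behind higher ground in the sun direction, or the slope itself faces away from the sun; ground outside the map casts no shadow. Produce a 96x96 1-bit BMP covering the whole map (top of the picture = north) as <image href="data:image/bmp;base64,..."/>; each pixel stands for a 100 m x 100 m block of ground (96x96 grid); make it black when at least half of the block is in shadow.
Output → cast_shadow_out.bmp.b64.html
<image width="96" height="96" href="data:image/bmp;base64,Qk2+BAAAAAAAAD4AAAAoAAAAYAAAAGAAAAABAAEAAAAAAIAEAAATCwAAEwsAAAIAAAAAAAAA////AAAAAACD/4AAAAAgfg///ACH+AAAAAA4PAf//ACP4AAAAAA+PAf//AKPgAAAAAA/OAf//Af/gAAAAAA/GAf//g/+AAAAAAA/mA/////8AAAAAAA/mA/////+ADAAAAx/mAf///z+ADAAAAw/kAH//+D+ADAAAAgPgAH///D+ADA4AAAPgAB///j+AAB4AAAfAAB///7+AAAgAAAfAAB////+AAAAAAA/AAH/////AAAAAAB/BgP/////AAAAAAD/DwP/////AAAAAAD/BwP/////AAAAAAD/B4f/////AAAAAAD+B8f/////AAAAAAD+A+f////+AAAAAAD+A/f/z//+AAB4AAD4B4f8BgH8AAD8AABAB4f+AADgDAD+AAAABwP/gADADAn/gAcAB4/n/+DAHA3/wA+AB8///+DgGM///w/gD////8D4A+///5/8D////wD4B//////+B////AD8H/f//5//B///+Af8/8d/gB//B///wAf8//58AA/GB+/+AAD8f/g8AAYAB//gADgcf/A8AAAAA/4/4DgAf8YAAAAAA/w/wDAAfg+AAAAAA9x/AAABnB/wAAAAAQ/+AAADzB/8AAAAAAg+AAAP4D/8XAAAAAA4AAAfwD/gfgAAAAAwAAx/gD/4/wAAAAAAAAhvgB///8AAH4AAHAAPAB///+/gPwAAPgDPAB/////wPgAAP7jPAA/////gPgAAP77OAQ////8AOAAAfD7OA+////wAMBgAeD+cB/////8AMHwC8B+cB/////+AMfwA8A4cD//////AA/xA8AAcD//////gB/zA8AAcA//////AD/nA+AAMAP/+//+AH/HA+AAMAO/88f8AH+OAcAAAAf/88fwAP8OAQAAAB/944fgAH8EAAAAAB/5w4/gAH4AAAAAAB/5w4/wAH4AAAAAAB/5gx/4ADwAAAAAAB/5gx/8AAAIAAAAAB/4gz/+AAAYAAAADB/4gz/+AHgwAAAAPg8wgz//AHggAAAAfwxwgT//AHBEAAAB/5/wgb/+APhOAAAB///wgf/4AP/PAAAB///xgf/wAP+OAAAA///xgf/gAP+MABwA///hwP/AAP+AADAC///hwP/AAP+AAAAAf//A4P+AAf8A4AAAf/8A4P8AA/xx8AAAf/4AIH8AA/jx8AB4Y/gAI/4AM/vB8AH9wAAA4/4AP/cA8AP5wGMA4f4AP+YA4AL5AP/AYfwAPwYf4AH+AP/AYf4AP45/wAH8AP+A4P4Af/5/gAP8AP4BwDwA//5/wAOAAPgBwAAB//5/4AAAAfnwDAAD//5/8AAAAPH4LgAD//x/+AB8AOH+BgID//h/8cH8AHw+A//4AB98A//8AD//IH//gD+4A//4GH//wH///P/4B//wH//wAH////+QB//hA//mAH////8AB//BwH/vgB///84AB/+RgH//4wP//jwAA/8QAH//5+O//HgAA/4YAP/4B//AAPAAAfwAAf/4A//4APAAAfgAAf/wAPvgAOAAAPgAAf/wAODAAMAAAHAA="/>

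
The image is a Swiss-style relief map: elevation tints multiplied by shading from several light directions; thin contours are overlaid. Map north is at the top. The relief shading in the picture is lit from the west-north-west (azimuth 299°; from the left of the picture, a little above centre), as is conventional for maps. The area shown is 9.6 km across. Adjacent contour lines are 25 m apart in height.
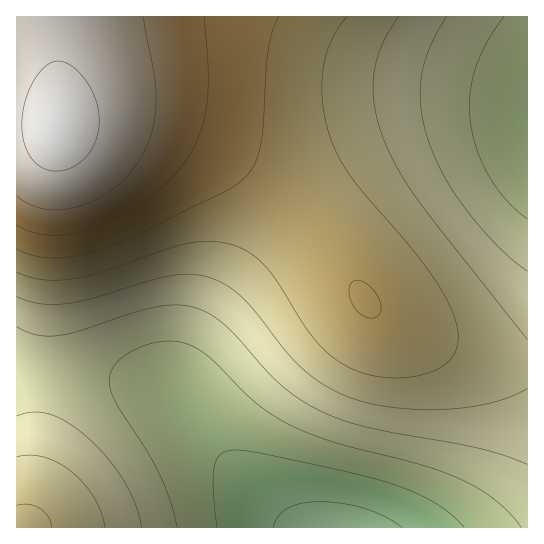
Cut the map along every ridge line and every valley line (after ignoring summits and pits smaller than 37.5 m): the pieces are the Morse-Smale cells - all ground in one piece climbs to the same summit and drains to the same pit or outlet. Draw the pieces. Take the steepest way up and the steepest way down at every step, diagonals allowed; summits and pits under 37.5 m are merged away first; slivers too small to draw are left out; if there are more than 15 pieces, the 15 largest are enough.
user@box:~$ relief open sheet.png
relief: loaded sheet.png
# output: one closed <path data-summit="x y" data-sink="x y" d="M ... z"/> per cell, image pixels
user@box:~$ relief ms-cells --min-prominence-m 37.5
<path data-summit="58 129" data-sink="338 527" d="M53 16l-37 1 0 352 5 2 36 1 64 7 26 5 20 8 18 15 36 48 30 34 28 27 18 12 230 0 1-165-35-4-39-11-43-16-30-16-14-13-23-36-36-44-45-42-42-29-34-16-50-13-47-3-21 3-11 5 1-53-4-56z"/><path data-summit="58 129" data-sink="527 119" d="M527 16l-473 0 5 59 0 51 31-6 47 3 50 13 34 16 42 29 45 42 36 44 23 36 14 13 30 16 43 16 39 11 21 4 13 0z"/><path data-summit="23 527" data-sink="338 527" d="M19 369l-3 1 1 158 279-1-17-11-28-27-30-34-36-48-18-15-20-8-26-5z"/>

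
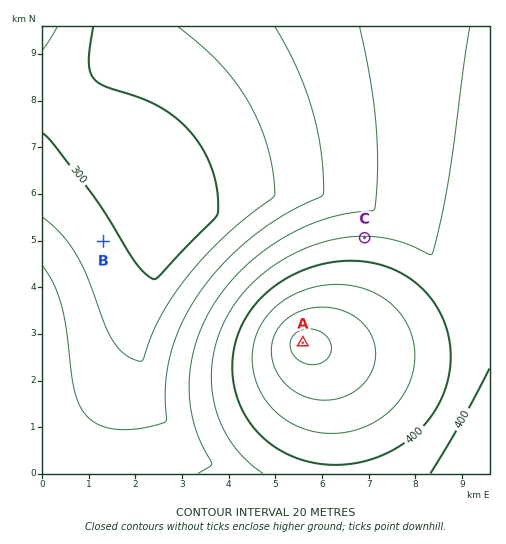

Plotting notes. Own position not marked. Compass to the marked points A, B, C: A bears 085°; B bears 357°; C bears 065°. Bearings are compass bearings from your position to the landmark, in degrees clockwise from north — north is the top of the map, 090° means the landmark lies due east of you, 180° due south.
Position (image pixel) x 109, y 358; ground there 325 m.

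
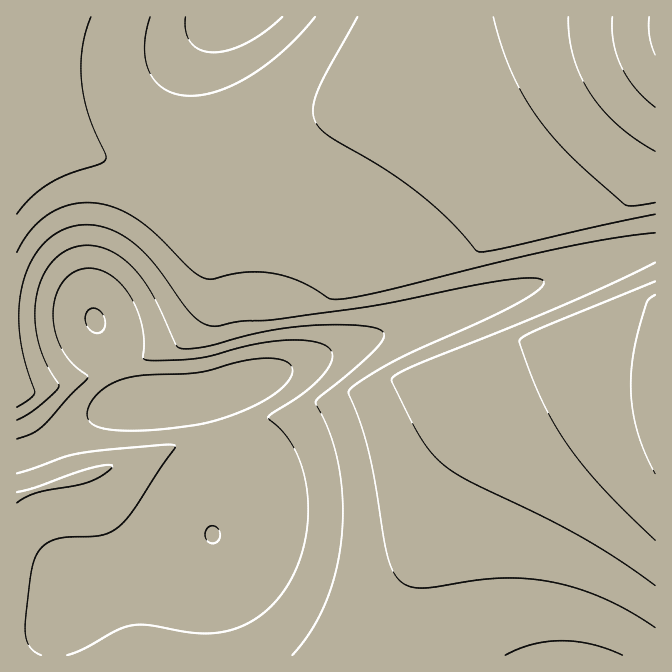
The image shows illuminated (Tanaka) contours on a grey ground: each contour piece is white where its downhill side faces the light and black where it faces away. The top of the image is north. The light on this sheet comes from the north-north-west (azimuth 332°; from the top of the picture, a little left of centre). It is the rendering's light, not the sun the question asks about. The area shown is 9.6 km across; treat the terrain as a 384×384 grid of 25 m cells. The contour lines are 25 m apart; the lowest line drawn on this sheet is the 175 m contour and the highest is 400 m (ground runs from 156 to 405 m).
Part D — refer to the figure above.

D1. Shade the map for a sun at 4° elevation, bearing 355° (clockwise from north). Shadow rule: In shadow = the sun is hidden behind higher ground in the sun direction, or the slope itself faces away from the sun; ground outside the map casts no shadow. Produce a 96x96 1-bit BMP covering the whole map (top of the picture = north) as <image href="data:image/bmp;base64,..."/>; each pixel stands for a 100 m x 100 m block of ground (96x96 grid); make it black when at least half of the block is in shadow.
<image width="96" height="96" href="data:image/bmp;base64,Qk2+BAAAAAAAAD4AAAAoAAAAYAAAAGAAAAABAAEAAAAAAIAEAAATCwAAEwsAAAIAAAAAAAAA////AAAAAAAAAAAAAAAAAAAAAAAAAAAAAAAAAAAAAAAAAAAAAAAAAAAAAAAAAAAAAAAAAAAAAAAAAAAAAAAAAAAAAAAAAAAAAAAAAAAAAAAAAAAAAAAAAAAAAAAAAAAAAAAAAAAAAAAAAAAAAAAAAAAAAAAAAAAAAAAAAAAAAAAAAAAAAAAAAAAAAAAAAAAAAAAAAAAAAAAAAAAAAAAAAAAAAAAAAAAAAAAAAAAAAAAAAAAAAAAAAAAAAAAAAAAAAAAAAAAAAAAAAAAAAAAAAAAAAAAAAAAAAAAAAAAAAAAAAAAAAAAAAAAAAAAAAAAAAAAAAAAAAAAAAAAAAAAAAAAAAAAAAAAAAAAAAAAAAAAAAAAAAAAAAAAAAAAAAAAAAAAAAAAAAAAAAAAAAAAAAAAAAAAAAAAAAAAAAAAAAAAAAAAAAAAAAAAAAAAAAAAAAAAAAAAAAAAAAAAAAAAAAAAAAABAAAAAAAAAAAAAAABgAAAAAAAAAAAAAADwAAAAAAAAAAAAAADwAAAAAAAAAAAAAAD4AAAAAAAAAAAAAAD8AAAAAAAAAAAAAAD+AAAAAAAAAAAAAAD/AAAIAAAAAAAAAAD/wAH/gAAAAAAAAAD/8B//8AAAAAAAAAAP/////gAAAAAAAAAA/////4AAAAAAAAAAH/////AAAAAAAAAAA/////wAAAAAAAAAAH////8AAAAAAAAAAA/////AAAAAAAAAAAH////wAAAAAAAAAAB////8AAAAAAAAAAAP////gAAAAAAAAAAB////4AAAAAAAAAAAP////AAAAAAAAAAAA////4AAAAAAAAAAAH////AAAAAAAAAAAA////4AAAAAAAAAAAD////AAAAAAAAAAAAf///4AAAA+AAAAAAD////AAAB/AAAAAAAP///8AAD/gAAAAAAB////gAD/gAAAAAAAP///8AH/wAAAAAAAB////wH/wAAAAAAAAH///8P/wAAAAAAAAA///8P/wAAAAAAAAAH//8P/wAAAAAAAAAA//8P/gAAAAAAAAAAH/8H/AAAAAAAAAAAA/8D+AAAAAAAAAAAAD8B4AAAAAAAAAAAAAcAAAAAAAAAAAAAAAAAAAAAAAAAAAAAAAAAAAAAAAAAAAAAAAAAAAAAAAAAAAAAAAAAAAAAAAAAAAAAAAAAAAAAAAAAAAAAAAAAAAAAAAAAAAAAAAAAAAAAAAAAAAAAAAAAAAAAAAAAAAAAAAAAAAAAAAAAAAAAAAAAAAAAAAAAAAAAAAAAAAAAAAAAAAAAAAAAAAAAAAAAAAAAAAAAAAAAAAAAAAAAAAAAAAAAAAAAAAAAAAAAAAAAAAAAAAAAAAAAAAAAAAAAAAAAAAAAAAAAAAAAAAAAAAAAAAAAAAAAAAAAAAAAAAAAAAAAAAAAAAAAAAAAAAAAAAAAAAAAAAAAAAAAAAAAAAAAAAAAAAAAAAAAAAAAAAAAAAAAAAAAAAAAAAAAAAAAAAAAAAAAAAAAAAAAAAAAAAAAAAAAAAAAAAAAAAAAAAAAAAAAAAAAAAA="/>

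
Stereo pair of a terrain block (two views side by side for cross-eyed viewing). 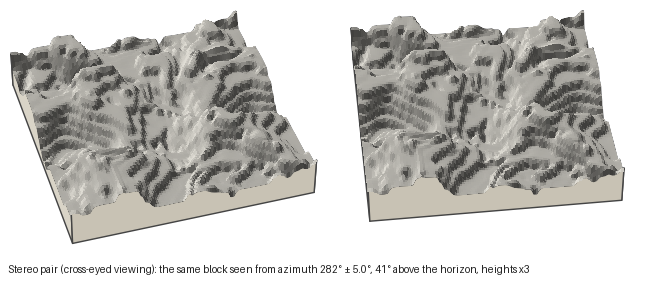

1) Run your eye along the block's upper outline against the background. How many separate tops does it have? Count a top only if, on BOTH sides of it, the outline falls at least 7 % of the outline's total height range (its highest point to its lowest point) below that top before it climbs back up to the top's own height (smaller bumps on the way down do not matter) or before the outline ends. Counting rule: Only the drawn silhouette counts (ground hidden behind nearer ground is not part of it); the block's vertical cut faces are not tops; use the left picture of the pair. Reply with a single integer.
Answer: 2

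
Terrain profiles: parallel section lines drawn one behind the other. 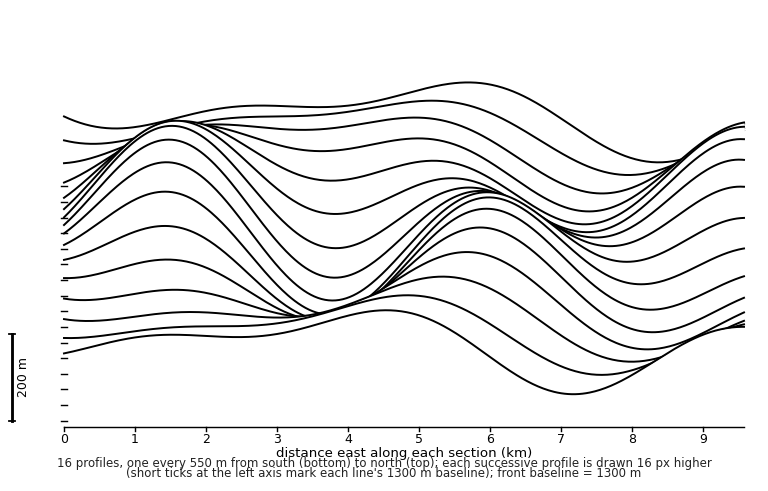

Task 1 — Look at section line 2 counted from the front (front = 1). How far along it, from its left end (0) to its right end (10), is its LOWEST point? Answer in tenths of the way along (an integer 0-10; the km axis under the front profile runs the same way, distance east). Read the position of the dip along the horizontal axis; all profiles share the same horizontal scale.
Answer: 8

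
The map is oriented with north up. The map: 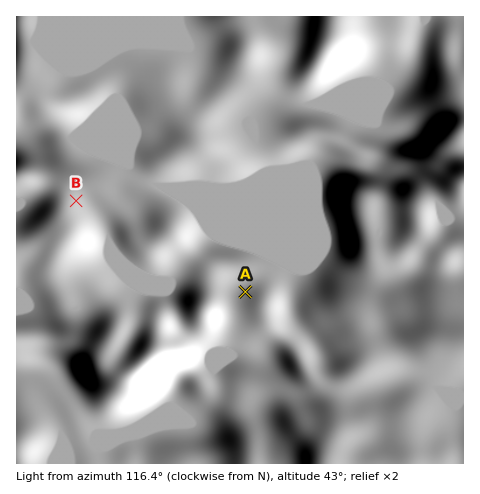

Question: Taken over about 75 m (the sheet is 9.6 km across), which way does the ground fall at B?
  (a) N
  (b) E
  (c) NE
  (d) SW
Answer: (c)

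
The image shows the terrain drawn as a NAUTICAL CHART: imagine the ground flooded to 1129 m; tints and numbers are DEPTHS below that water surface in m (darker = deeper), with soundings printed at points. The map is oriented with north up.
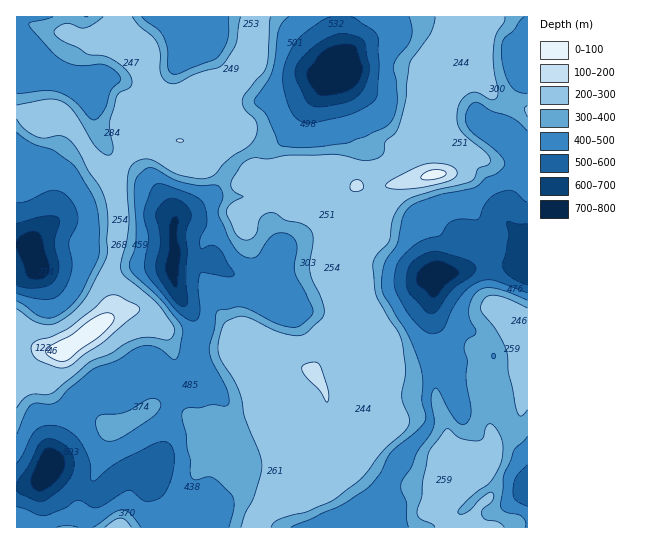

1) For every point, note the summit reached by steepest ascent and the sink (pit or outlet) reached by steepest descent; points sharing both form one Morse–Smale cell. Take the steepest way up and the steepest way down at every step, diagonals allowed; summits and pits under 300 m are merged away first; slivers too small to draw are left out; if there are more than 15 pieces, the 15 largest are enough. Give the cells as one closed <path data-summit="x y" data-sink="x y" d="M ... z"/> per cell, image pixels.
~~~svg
<path data-summit="65 350" data-sink="47 469" d="M193 100l-2 1-6 14-1 22-2 3-27-3-13-8-13 13-12 28-6 7 8 30 0 20-3 8-1 22-7 17 0 13 4 15-4 16-26 21-21 13-15-1-24-8-6 0 1 185 238 0 12-23 0-12 10-16 14 0 11 6 4 0 3-4-30-16-3-14-12-23-1-20-7-21-19-40 12-5 14 3 50 29 12-16 40-17 3-9-5-16-10-13-16-16-2-8 2-16 10-19 18-20 2-12-3-19-9-6-14 10-20 6-14 0-9 3-23-1-14 4-1-17-4-9 3-4-10-12-22-40-16-14z"/><path data-summit="65 350" data-sink="438 277" d="M527 16l-62 1-5 14 0 15 5 11-1 8-28 37 8 16 7 23 4 4-4 5-6 20-3 3-37 10-27 5-18-1 5 10 0 25-18 20-10 19-2 16 2 8 16 16 10 13 5 21-3 5-8 3 9 2 14 17 0 33-5 10-12 6 4 12 0 14-8 3-22 3-5 4-4 14-23 24-22 16-19 8-7 19 271-1z"/><path data-summit="65 350" data-sink="342 70" d="M465 16l-347 0-5 17 17 11 7 9 6 8 9 26-5 11-16 13 14 21 16 7 21 1 2-3 1-22 6-14 2-1 18 11 16 14 22 40 10 12-3 4 4 9 2 15 13-2 23 1 28-4 23-9 6-6 10 3 13 0 64-15 3-3 6-20 4-5-4-4-7-23-8-16 28-37 1-8-5-11 0-15 5-10z"/><path data-summit="65 350" data-sink="31 251" d="M117 16l-101 1 0 325 30 9 19 0 40-30 6-8 1-11-4-15 0-13 7-17 1-22 3-8 0-20-8-30 6-7 12-28 12-12-10-19 16-13 5-9-9-28-6-8-7-9-17-11 4-11z"/><path data-summit="65 350" data-sink="342 70" d="M254 340l-17 5 24 56 6 33 9 15 3 14 30 16 19-18 4-14 5-4 22-3 8-3 0-14-4-12 12-6 4-6 2-10-1-27-14-17-13-1-28 12-12 16-16-8-26-17z"/><path data-summit="65 350" data-sink="342 70" d="M291 477l-14 0-5 5-5 11-1 14 17-6 22-16z"/>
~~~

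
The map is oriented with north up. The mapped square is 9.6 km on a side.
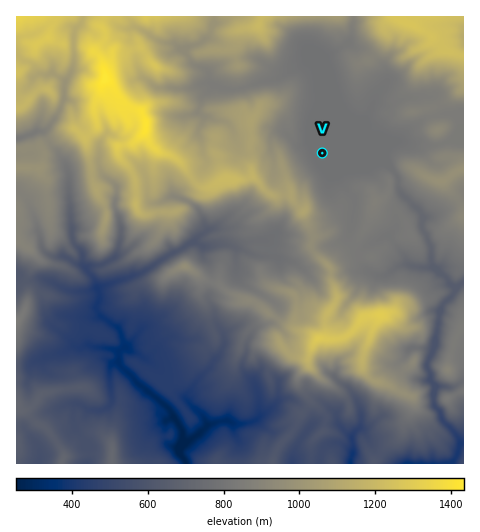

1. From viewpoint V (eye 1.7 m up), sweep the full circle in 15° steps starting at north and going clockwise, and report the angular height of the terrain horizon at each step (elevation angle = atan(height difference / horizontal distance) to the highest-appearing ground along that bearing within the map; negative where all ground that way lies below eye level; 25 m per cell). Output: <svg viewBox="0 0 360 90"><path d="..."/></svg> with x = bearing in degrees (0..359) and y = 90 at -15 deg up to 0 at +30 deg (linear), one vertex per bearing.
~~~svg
<svg viewBox="0 0 360 90"><path d="M0 51l15 3 15-11 15 1 15 5 15 6 15 0 15-3 15 4 15-2 15-4 15-6 15 2 15-13 15 0 15-4 15 1 15 1 15 4 15 5 15 0 15 3 15 3 15 3"/></svg>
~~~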